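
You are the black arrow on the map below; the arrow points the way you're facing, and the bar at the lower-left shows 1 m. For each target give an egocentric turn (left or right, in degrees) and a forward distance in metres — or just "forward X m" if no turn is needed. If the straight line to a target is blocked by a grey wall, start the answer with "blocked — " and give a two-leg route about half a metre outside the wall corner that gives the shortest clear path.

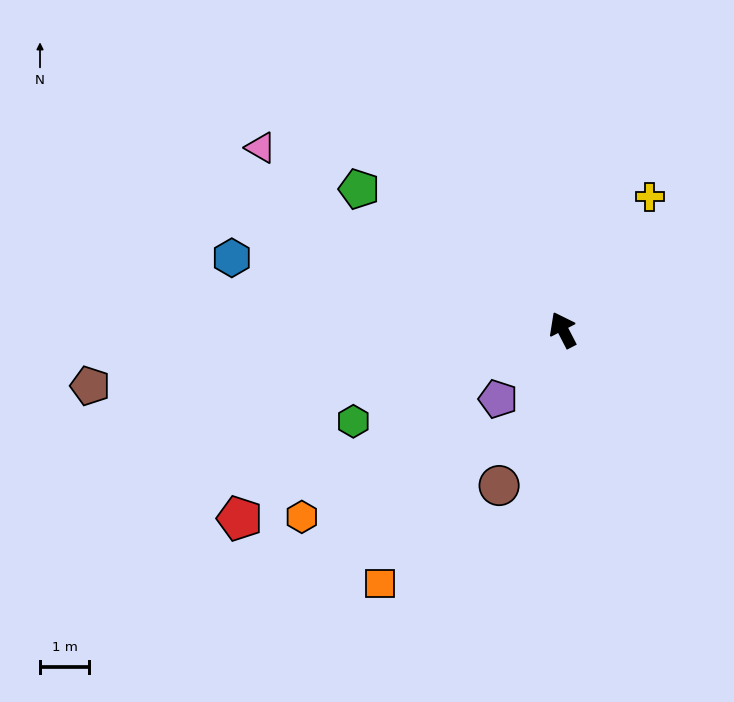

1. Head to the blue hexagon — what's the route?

turn left 50°, forward 6.9 m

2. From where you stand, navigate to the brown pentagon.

turn left 69°, forward 9.7 m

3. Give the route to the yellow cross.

turn right 60°, forward 3.3 m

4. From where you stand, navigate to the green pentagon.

turn left 28°, forward 5.1 m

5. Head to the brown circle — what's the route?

turn left 130°, forward 3.4 m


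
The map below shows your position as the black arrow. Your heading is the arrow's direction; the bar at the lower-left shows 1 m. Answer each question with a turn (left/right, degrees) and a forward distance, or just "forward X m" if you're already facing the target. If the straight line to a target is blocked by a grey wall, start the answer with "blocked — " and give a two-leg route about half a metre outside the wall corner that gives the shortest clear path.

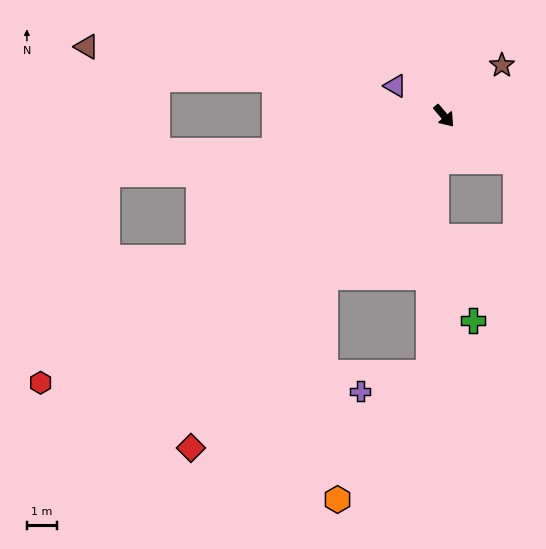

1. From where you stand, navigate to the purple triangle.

turn right 162°, forward 1.9 m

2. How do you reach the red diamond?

turn right 78°, forward 13.9 m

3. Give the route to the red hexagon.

turn right 97°, forward 16.1 m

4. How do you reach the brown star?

turn left 91°, forward 2.6 m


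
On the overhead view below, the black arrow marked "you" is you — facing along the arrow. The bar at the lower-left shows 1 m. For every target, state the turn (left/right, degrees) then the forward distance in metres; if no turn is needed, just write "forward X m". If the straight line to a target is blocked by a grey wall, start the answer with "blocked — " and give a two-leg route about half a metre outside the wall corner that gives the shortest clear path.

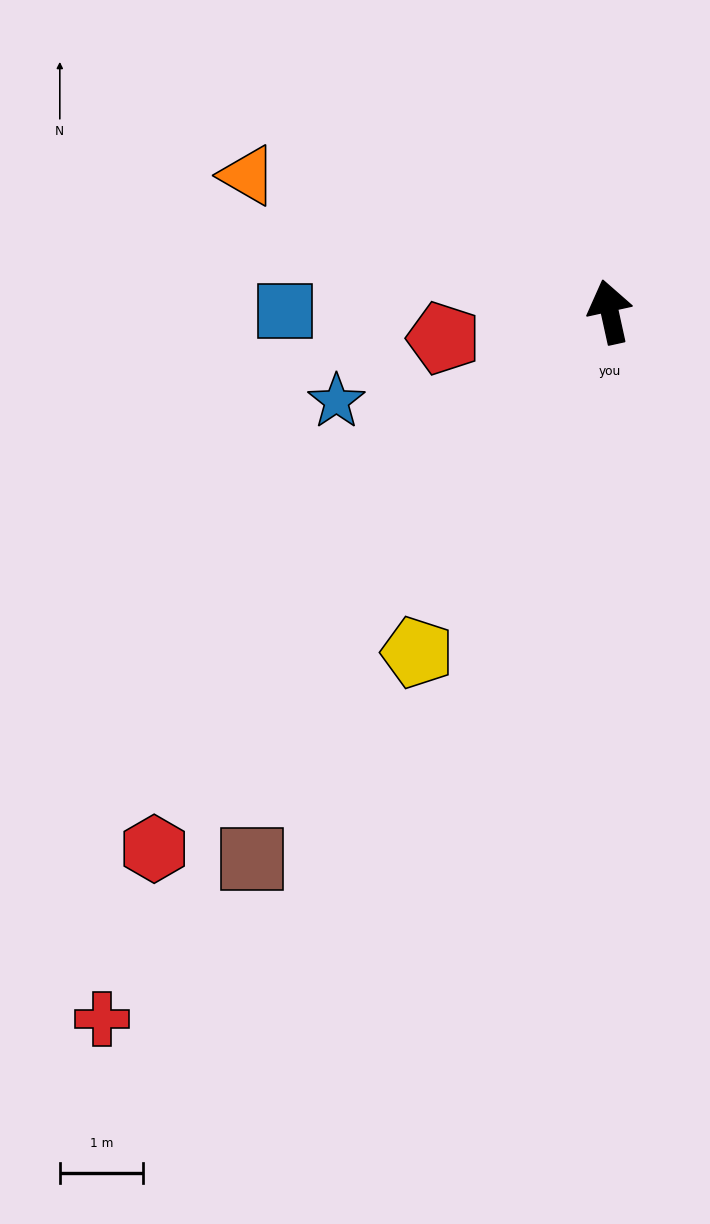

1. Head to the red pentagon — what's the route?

turn left 87°, forward 2.0 m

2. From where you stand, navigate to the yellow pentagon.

turn left 138°, forward 4.7 m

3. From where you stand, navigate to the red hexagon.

turn left 127°, forward 8.4 m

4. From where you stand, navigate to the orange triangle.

turn left 57°, forward 4.6 m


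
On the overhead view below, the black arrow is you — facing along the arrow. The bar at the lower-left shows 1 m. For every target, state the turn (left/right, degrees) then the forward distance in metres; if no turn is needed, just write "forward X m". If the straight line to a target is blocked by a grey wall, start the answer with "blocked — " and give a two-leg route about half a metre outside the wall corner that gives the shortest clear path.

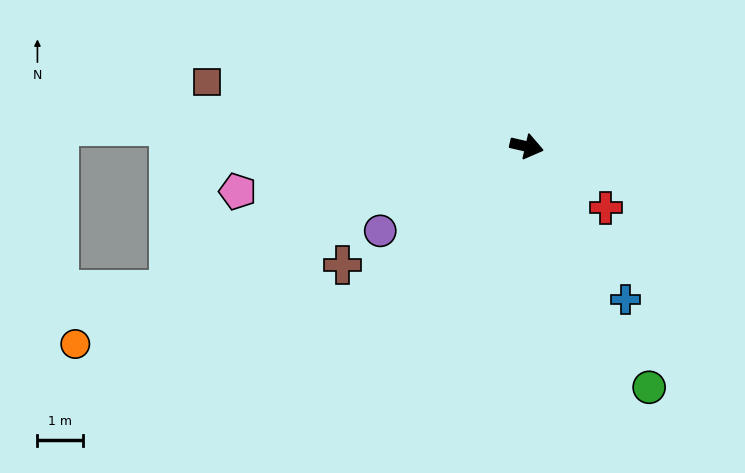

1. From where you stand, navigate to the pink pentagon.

turn right 158°, forward 6.4 m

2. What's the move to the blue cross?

turn right 44°, forward 4.0 m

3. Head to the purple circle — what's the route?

turn right 137°, forward 3.7 m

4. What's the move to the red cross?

turn right 25°, forward 2.2 m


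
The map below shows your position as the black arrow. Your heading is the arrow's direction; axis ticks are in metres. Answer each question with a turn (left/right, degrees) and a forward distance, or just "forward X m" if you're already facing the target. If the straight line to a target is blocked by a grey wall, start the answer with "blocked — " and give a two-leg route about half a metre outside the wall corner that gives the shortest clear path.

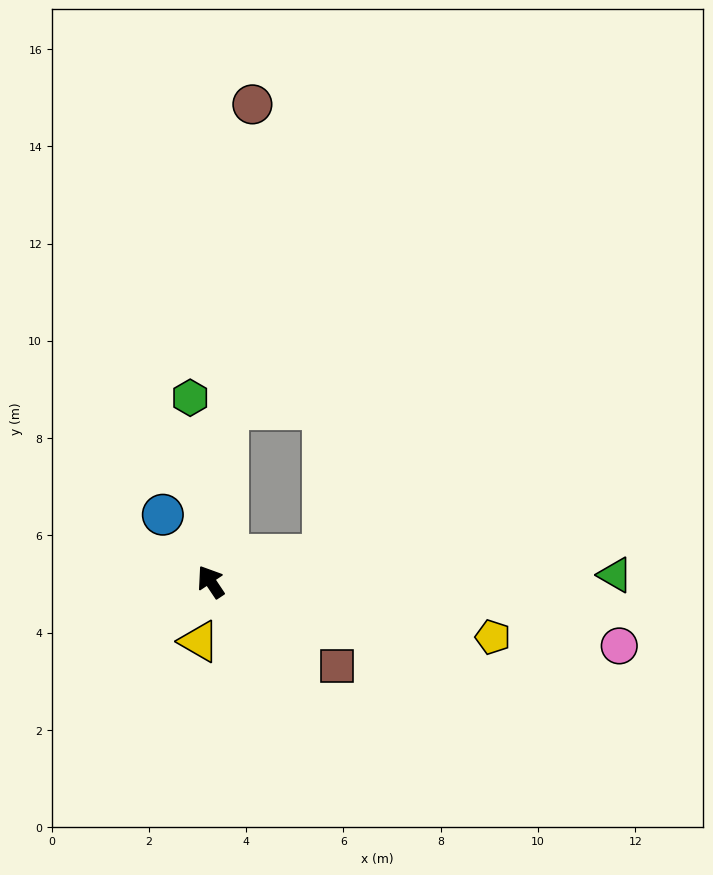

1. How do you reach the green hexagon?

turn right 27°, forward 3.8 m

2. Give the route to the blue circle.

forward 1.7 m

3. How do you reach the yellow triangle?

turn left 135°, forward 1.3 m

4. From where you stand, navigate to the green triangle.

turn right 123°, forward 8.3 m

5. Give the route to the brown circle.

turn right 39°, forward 9.9 m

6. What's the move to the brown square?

turn right 157°, forward 3.1 m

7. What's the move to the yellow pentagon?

turn right 135°, forward 5.9 m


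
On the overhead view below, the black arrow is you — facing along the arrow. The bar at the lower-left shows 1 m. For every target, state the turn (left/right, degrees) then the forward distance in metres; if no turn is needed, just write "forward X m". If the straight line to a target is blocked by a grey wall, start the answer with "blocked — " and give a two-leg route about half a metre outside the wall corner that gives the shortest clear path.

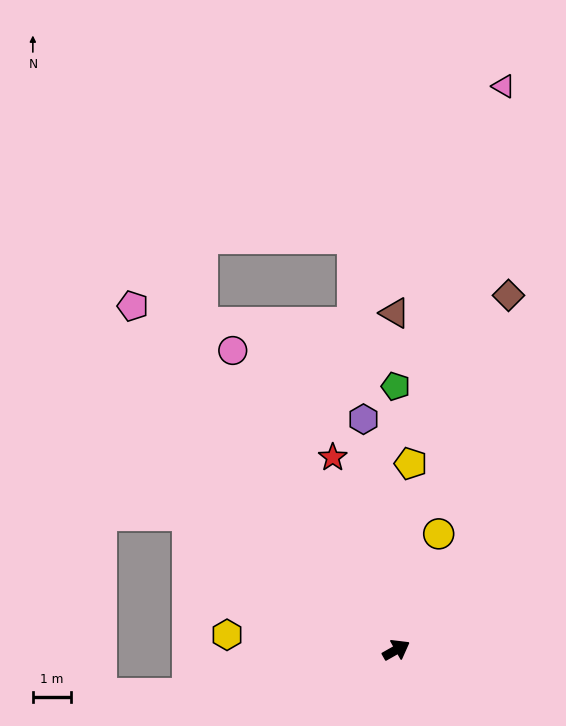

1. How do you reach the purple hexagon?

turn left 69°, forward 6.0 m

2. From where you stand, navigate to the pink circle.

turn left 89°, forward 8.8 m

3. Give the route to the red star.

turn left 79°, forward 5.3 m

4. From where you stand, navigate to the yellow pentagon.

turn left 56°, forward 4.8 m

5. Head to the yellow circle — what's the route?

turn left 40°, forward 3.2 m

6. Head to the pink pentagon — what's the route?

turn left 98°, forward 11.2 m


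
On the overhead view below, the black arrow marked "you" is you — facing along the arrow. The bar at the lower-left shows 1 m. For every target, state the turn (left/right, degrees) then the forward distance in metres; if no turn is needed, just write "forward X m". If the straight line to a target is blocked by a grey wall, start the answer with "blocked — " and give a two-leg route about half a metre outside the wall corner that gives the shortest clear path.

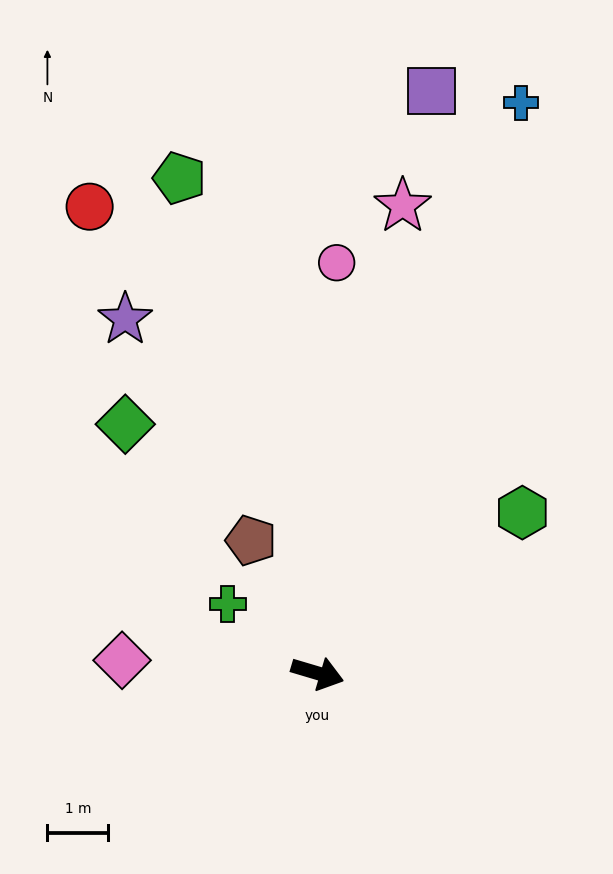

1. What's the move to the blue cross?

turn left 87°, forward 9.9 m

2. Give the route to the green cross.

turn left 159°, forward 1.9 m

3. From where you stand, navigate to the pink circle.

turn left 104°, forward 6.7 m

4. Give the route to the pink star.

turn left 96°, forward 7.8 m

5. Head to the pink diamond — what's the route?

turn right 167°, forward 3.2 m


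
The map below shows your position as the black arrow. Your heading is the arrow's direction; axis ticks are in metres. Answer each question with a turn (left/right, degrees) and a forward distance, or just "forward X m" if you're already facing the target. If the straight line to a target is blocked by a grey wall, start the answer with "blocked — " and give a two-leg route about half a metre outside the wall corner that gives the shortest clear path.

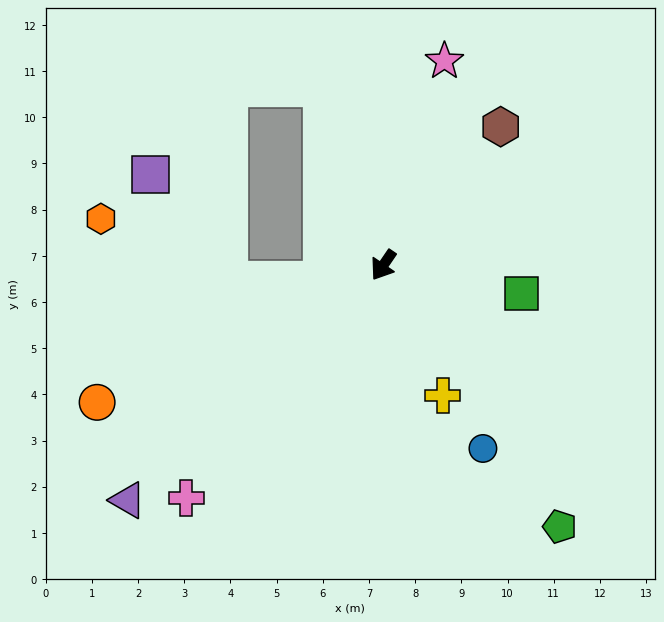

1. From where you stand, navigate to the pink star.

turn right 162°, forward 4.6 m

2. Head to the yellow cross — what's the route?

turn left 59°, forward 3.1 m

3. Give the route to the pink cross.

turn right 6°, forward 6.6 m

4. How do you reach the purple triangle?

turn right 13°, forward 7.5 m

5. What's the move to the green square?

turn left 113°, forward 3.1 m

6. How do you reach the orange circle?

turn right 30°, forward 6.9 m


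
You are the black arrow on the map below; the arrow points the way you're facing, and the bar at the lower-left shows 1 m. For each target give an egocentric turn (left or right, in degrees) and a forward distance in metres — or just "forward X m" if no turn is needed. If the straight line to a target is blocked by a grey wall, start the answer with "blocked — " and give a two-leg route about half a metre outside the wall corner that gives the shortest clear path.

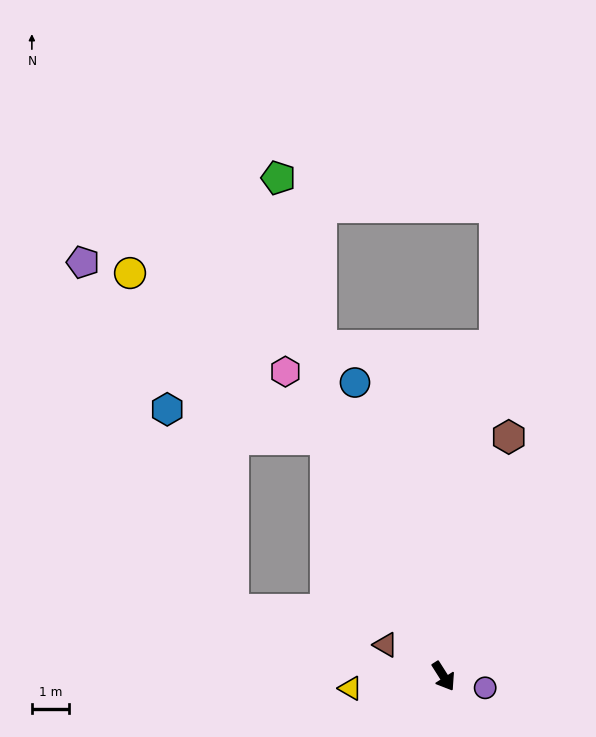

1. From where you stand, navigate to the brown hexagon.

turn left 132°, forward 6.7 m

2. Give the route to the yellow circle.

blocked — turn left 174°, forward 7.2 m, then turn left 23°, forward 6.9 m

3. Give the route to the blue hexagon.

blocked — turn left 174°, forward 7.2 m, then turn left 53°, forward 4.3 m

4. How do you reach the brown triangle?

turn right 151°, forward 1.8 m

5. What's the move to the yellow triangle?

turn right 115°, forward 2.5 m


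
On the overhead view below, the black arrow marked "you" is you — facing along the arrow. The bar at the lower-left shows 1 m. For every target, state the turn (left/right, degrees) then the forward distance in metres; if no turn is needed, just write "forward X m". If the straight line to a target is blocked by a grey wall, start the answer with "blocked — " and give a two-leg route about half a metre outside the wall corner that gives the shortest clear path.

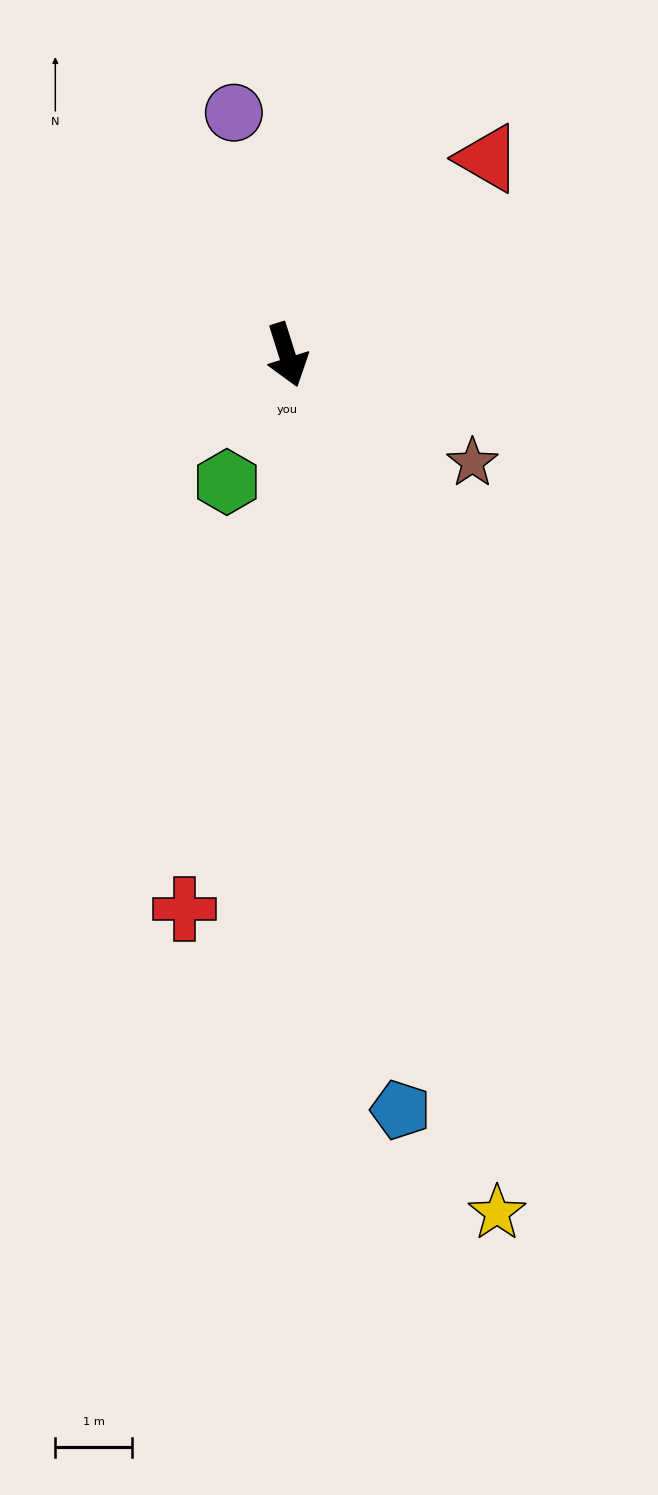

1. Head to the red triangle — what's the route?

turn left 117°, forward 3.6 m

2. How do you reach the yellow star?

turn right 4°, forward 11.5 m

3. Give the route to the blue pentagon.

turn right 9°, forward 9.9 m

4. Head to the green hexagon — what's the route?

turn right 43°, forward 1.8 m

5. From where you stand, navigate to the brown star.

turn left 42°, forward 2.8 m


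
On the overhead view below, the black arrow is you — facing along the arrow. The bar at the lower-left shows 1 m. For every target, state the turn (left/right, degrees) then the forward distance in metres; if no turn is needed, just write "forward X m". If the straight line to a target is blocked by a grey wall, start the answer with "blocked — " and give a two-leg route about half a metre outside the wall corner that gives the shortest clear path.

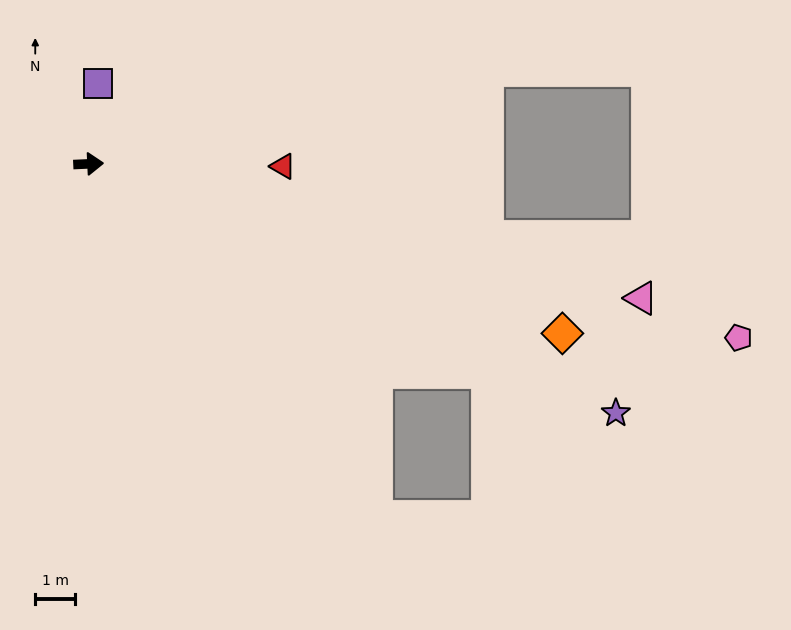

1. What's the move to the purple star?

turn right 28°, forward 14.5 m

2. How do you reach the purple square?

turn left 81°, forward 2.0 m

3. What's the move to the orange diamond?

turn right 22°, forward 12.5 m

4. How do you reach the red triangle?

turn right 3°, forward 4.8 m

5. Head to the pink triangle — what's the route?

turn right 16°, forward 14.2 m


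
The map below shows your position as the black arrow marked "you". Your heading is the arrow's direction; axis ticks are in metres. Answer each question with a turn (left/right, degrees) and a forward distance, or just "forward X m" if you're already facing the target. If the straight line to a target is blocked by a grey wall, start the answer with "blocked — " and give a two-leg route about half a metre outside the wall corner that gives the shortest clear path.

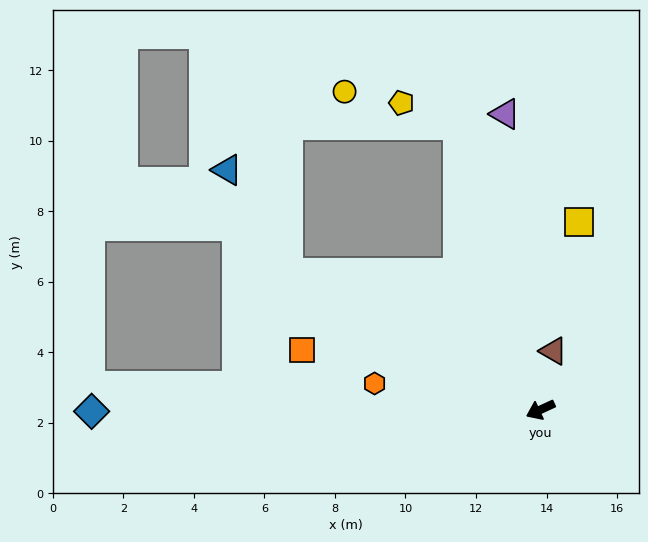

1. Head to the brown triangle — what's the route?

turn right 127°, forward 1.7 m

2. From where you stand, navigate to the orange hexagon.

turn right 34°, forward 4.8 m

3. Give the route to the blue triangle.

blocked — turn right 53°, forward 8.1 m, then turn right 31°, forward 3.4 m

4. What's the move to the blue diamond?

turn right 25°, forward 12.7 m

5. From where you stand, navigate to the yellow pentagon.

blocked — turn right 98°, forward 8.4 m, then turn left 52°, forward 1.7 m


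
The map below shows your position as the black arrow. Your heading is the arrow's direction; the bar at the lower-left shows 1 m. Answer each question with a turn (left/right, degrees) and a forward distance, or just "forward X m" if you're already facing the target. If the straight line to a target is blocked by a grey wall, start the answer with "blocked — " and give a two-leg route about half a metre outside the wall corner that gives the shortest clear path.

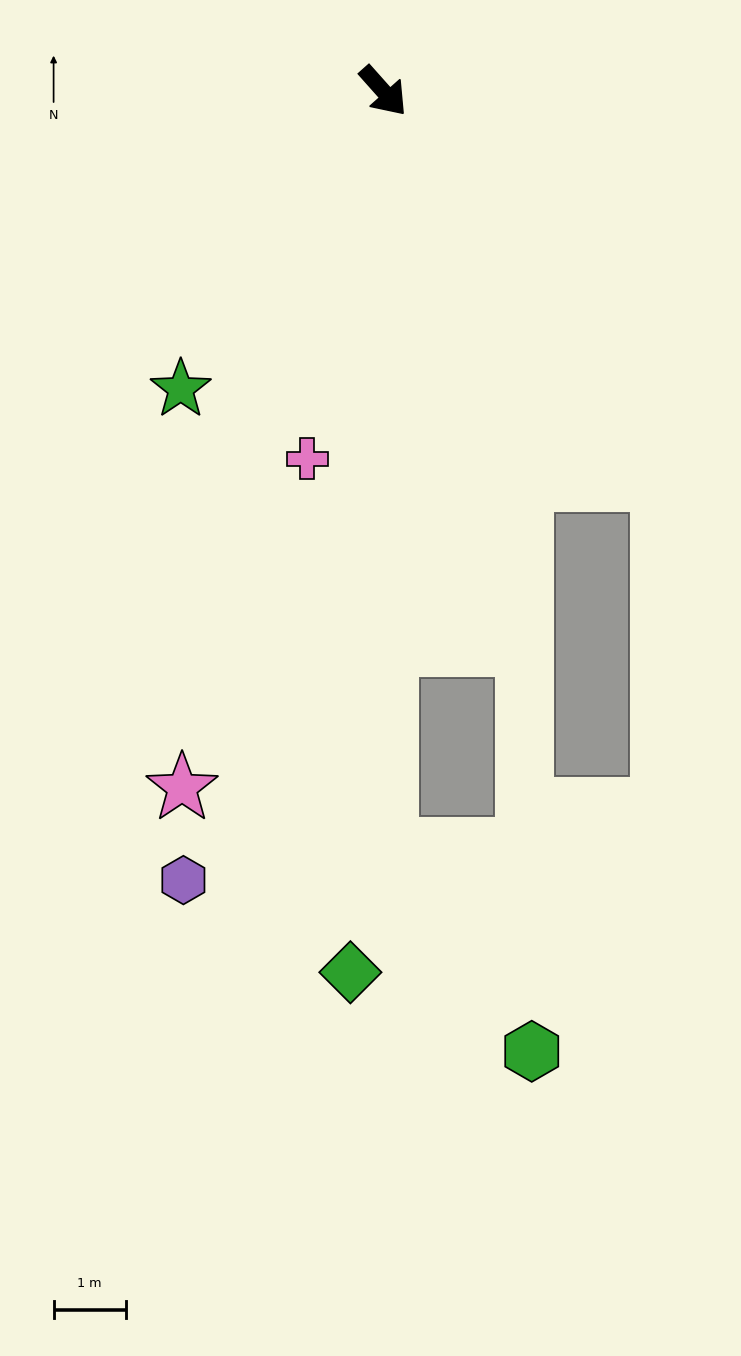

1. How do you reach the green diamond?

turn right 44°, forward 12.2 m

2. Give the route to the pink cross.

turn right 53°, forward 5.2 m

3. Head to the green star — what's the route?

turn right 76°, forward 5.0 m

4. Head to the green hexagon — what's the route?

blocked — turn right 41°, forward 10.5 m, then turn left 35°, forward 3.4 m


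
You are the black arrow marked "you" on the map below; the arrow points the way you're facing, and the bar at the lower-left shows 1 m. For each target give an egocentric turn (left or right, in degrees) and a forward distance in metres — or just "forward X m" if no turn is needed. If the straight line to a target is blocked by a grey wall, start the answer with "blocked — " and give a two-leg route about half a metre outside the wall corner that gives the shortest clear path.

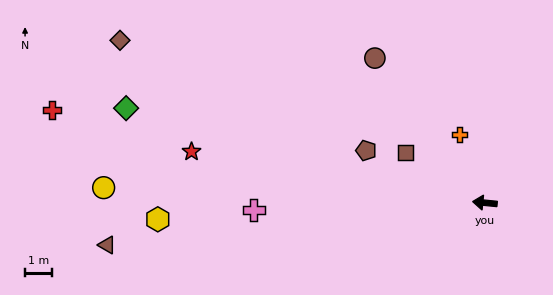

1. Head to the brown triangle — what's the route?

turn left 12°, forward 14.1 m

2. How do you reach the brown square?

turn right 27°, forward 3.5 m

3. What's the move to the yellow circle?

turn left 3°, forward 14.1 m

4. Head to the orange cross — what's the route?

turn right 64°, forward 2.7 m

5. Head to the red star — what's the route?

turn right 4°, forward 11.0 m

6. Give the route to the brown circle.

turn right 47°, forward 6.7 m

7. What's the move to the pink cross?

turn left 7°, forward 8.6 m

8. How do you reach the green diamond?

turn right 9°, forward 13.7 m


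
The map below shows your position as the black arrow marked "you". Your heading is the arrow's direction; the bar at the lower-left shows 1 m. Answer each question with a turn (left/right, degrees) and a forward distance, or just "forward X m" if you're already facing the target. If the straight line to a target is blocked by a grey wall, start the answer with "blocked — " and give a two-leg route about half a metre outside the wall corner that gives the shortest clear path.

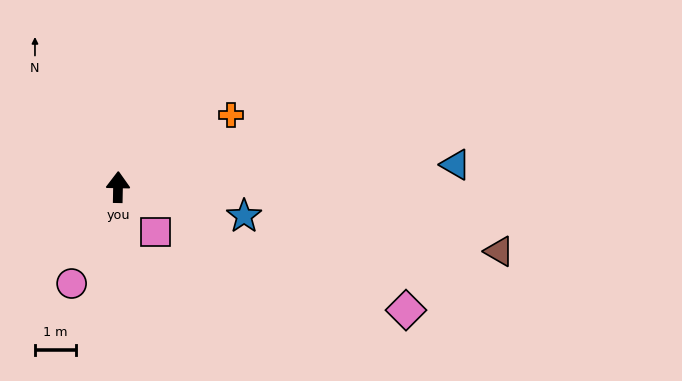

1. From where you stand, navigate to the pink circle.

turn left 155°, forward 2.6 m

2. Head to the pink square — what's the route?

turn right 139°, forward 1.4 m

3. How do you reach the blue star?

turn right 102°, forward 3.1 m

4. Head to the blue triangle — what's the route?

turn right 85°, forward 8.2 m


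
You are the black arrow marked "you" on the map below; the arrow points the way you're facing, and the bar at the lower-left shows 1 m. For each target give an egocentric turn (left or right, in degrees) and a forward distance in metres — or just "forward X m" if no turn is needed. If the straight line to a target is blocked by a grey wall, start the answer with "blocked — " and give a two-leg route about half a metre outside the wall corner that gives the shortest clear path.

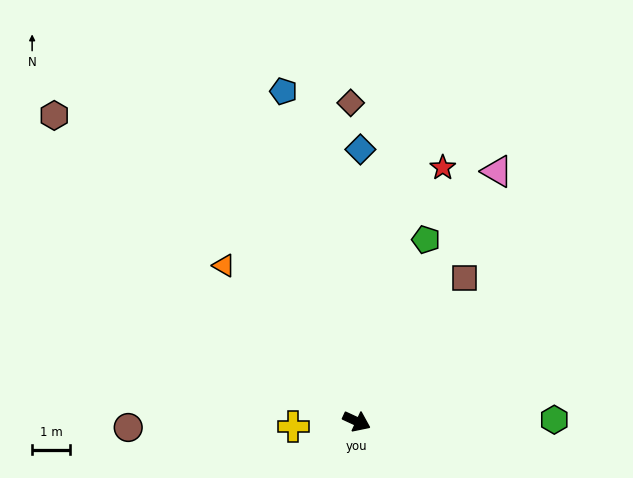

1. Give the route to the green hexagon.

turn left 25°, forward 5.2 m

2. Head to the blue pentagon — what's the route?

turn left 127°, forward 8.9 m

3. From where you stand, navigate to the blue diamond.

turn left 114°, forward 7.2 m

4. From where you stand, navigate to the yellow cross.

turn right 151°, forward 1.7 m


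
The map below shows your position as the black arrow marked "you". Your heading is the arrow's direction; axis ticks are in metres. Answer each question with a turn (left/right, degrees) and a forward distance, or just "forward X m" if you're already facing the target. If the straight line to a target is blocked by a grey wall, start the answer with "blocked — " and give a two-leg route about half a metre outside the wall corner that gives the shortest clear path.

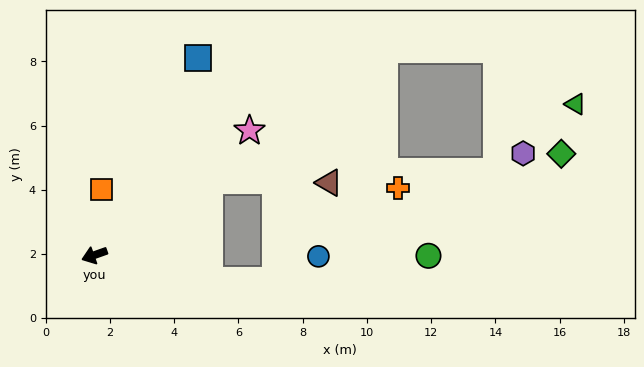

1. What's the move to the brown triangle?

blocked — turn right 167°, forward 4.3 m, then turn right 34°, forward 3.7 m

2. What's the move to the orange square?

turn right 115°, forward 2.1 m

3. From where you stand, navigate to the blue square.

turn right 137°, forward 6.9 m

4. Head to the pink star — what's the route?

turn right 161°, forward 6.2 m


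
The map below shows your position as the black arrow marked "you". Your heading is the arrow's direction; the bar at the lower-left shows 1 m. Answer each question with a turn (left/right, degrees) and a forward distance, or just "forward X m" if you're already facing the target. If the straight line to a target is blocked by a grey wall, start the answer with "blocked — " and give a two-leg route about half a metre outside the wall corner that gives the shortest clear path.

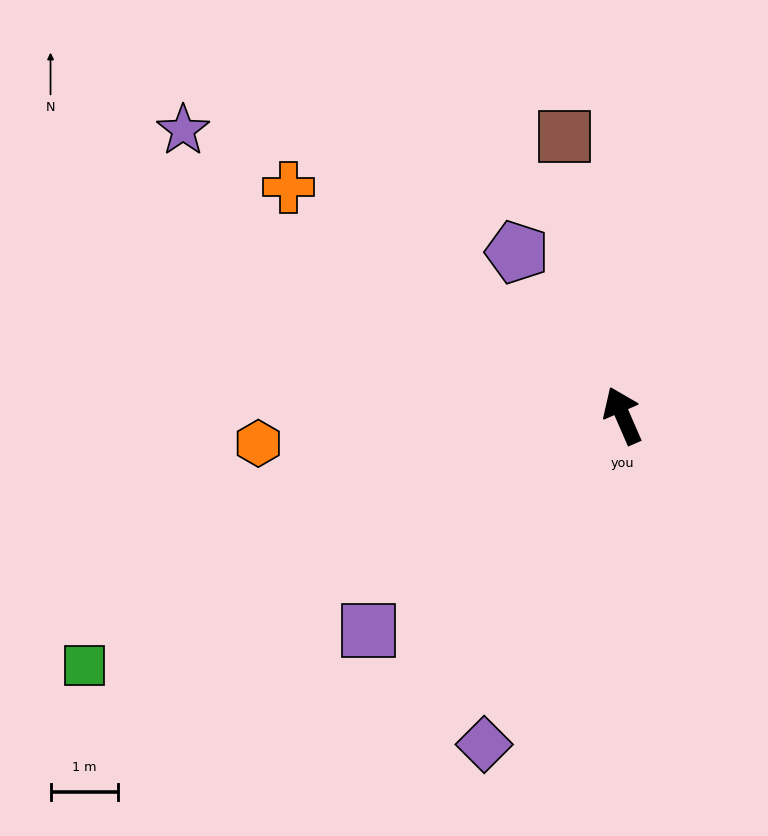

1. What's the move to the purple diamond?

turn left 134°, forward 5.3 m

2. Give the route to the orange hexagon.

turn left 71°, forward 5.4 m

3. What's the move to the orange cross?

turn left 32°, forward 6.0 m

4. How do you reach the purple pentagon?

turn left 9°, forward 2.9 m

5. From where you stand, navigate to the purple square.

turn left 107°, forward 5.0 m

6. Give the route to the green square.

turn left 91°, forward 8.8 m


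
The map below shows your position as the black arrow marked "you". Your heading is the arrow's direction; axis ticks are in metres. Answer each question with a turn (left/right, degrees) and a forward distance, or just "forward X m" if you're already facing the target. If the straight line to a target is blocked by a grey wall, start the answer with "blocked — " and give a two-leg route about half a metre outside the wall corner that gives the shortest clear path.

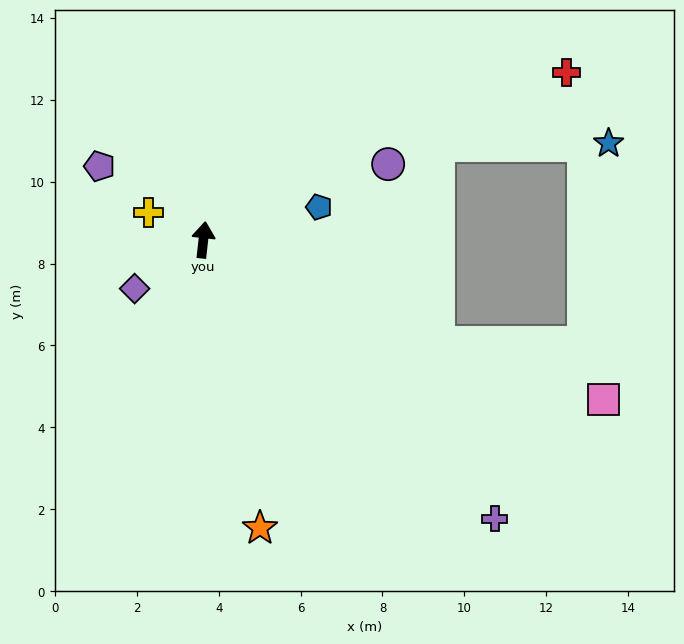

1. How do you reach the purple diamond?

turn left 132°, forward 2.1 m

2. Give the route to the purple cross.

turn right 128°, forward 9.9 m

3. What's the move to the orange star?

turn right 163°, forward 7.2 m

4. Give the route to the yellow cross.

turn left 70°, forward 1.5 m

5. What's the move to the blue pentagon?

turn right 68°, forward 2.9 m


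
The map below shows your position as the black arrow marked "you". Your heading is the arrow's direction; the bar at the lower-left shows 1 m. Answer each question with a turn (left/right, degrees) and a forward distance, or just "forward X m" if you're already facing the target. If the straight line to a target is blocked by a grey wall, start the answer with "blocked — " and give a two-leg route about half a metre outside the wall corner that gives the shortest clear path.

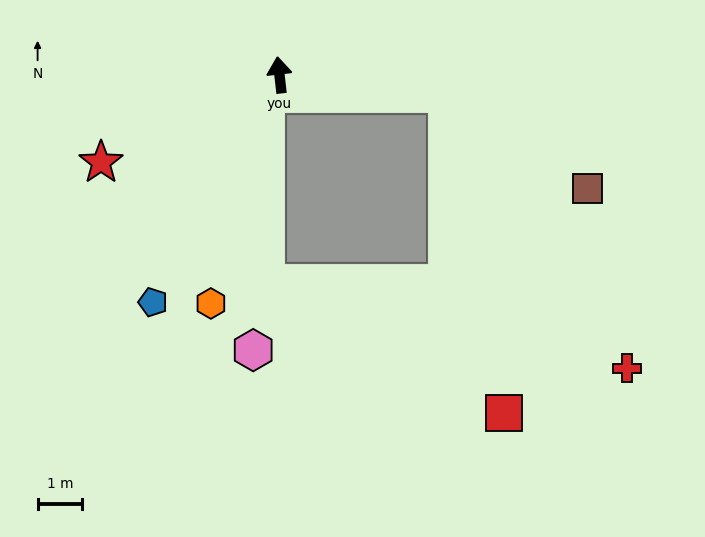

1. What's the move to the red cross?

blocked — turn right 103°, forward 3.8 m, then turn right 50°, forward 7.4 m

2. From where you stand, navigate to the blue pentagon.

turn left 144°, forward 5.9 m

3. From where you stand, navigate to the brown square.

blocked — turn right 103°, forward 3.8 m, then turn right 28°, forward 3.8 m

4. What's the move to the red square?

blocked — turn right 103°, forward 3.8 m, then turn right 73°, forward 7.3 m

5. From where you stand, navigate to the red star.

turn left 110°, forward 4.5 m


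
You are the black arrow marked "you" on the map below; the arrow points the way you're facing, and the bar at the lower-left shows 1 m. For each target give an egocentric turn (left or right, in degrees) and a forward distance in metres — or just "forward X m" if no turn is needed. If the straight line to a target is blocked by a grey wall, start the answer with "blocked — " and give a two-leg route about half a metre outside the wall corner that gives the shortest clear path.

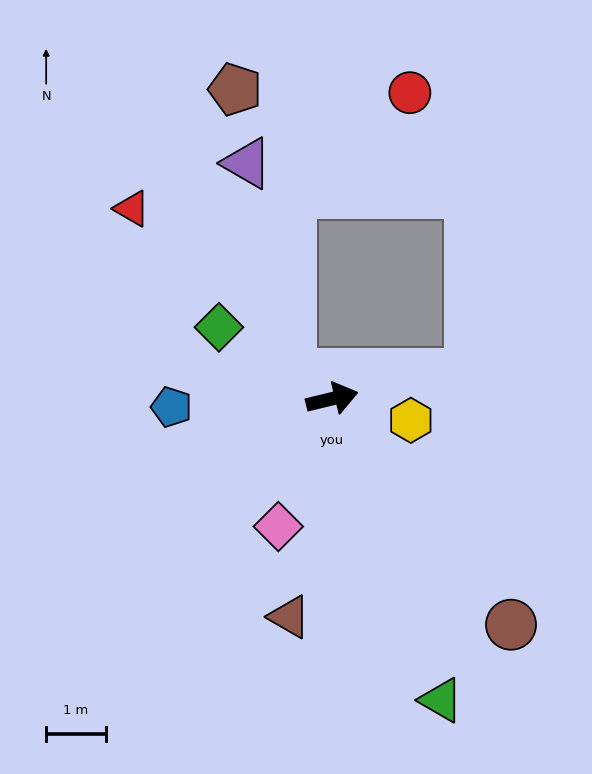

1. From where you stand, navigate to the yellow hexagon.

turn right 29°, forward 1.4 m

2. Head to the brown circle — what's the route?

turn right 65°, forward 4.8 m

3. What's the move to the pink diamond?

turn right 126°, forward 2.3 m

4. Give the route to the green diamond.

turn left 134°, forward 2.2 m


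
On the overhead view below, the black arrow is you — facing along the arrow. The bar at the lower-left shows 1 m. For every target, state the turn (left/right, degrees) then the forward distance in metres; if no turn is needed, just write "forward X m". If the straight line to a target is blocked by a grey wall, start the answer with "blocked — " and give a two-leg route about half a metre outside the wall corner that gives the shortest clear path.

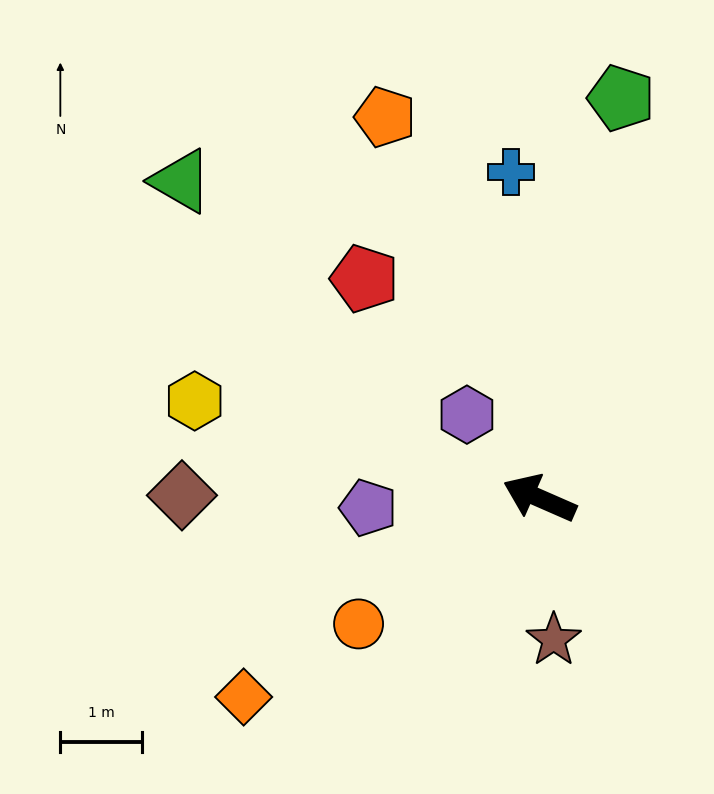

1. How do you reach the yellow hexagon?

turn left 8°, forward 4.4 m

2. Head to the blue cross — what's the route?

turn right 61°, forward 4.0 m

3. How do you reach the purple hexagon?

turn right 25°, forward 1.3 m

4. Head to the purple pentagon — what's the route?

turn left 27°, forward 2.1 m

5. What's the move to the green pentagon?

turn right 78°, forward 5.0 m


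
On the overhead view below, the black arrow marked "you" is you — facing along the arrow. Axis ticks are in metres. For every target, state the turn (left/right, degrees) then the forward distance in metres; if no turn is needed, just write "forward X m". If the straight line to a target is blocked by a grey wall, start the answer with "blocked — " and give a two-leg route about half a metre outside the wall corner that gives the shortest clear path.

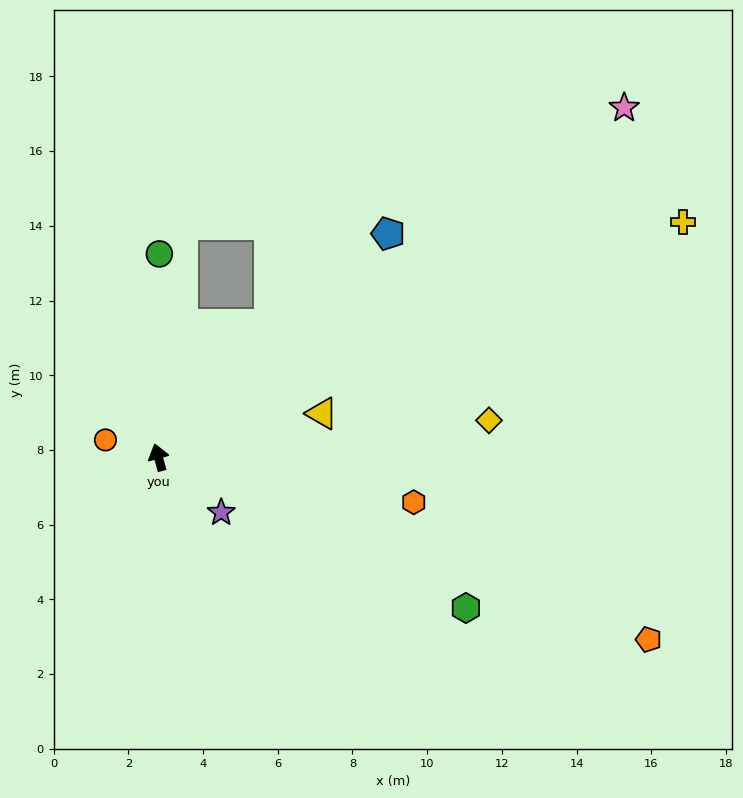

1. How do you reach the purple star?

turn right 147°, forward 2.2 m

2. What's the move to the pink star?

turn right 69°, forward 15.6 m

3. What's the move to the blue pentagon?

turn right 61°, forward 8.6 m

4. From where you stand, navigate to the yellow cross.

turn right 81°, forward 15.4 m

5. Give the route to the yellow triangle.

turn right 90°, forward 4.5 m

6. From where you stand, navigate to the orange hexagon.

turn right 115°, forward 6.9 m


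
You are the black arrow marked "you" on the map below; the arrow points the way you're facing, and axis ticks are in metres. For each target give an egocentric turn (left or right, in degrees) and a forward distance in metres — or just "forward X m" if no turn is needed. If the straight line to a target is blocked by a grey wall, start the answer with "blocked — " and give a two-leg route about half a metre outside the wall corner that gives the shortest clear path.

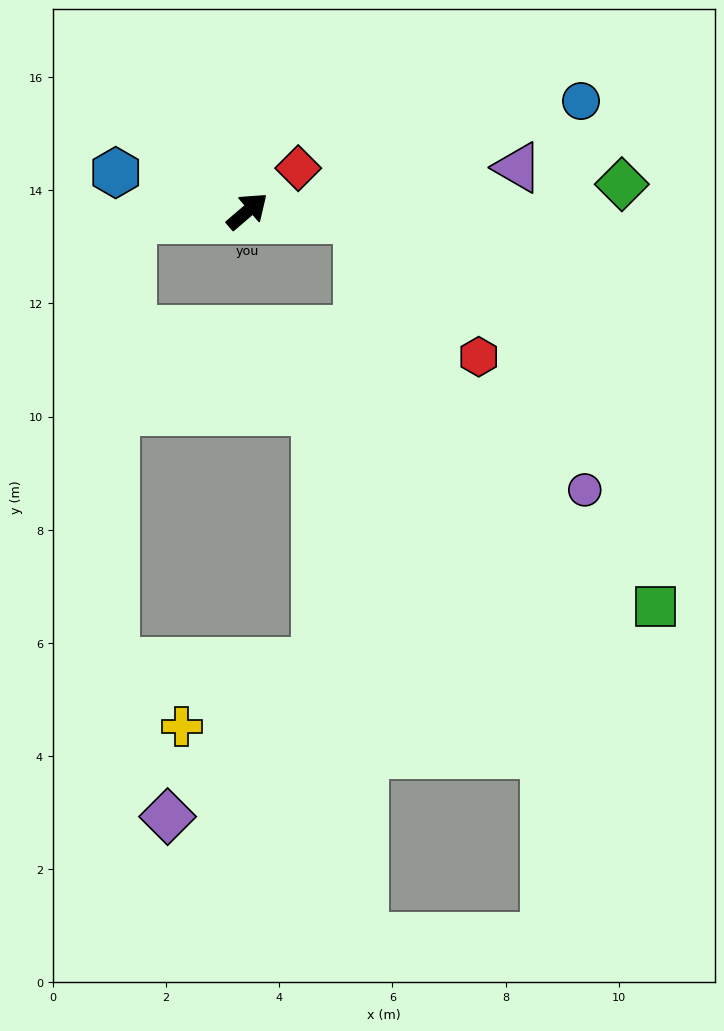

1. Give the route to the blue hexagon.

turn left 123°, forward 2.4 m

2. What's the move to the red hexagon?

blocked — turn right 45°, forward 2.0 m, then turn right 44°, forward 3.2 m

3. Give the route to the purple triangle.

turn right 31°, forward 4.8 m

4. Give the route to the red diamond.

forward 1.2 m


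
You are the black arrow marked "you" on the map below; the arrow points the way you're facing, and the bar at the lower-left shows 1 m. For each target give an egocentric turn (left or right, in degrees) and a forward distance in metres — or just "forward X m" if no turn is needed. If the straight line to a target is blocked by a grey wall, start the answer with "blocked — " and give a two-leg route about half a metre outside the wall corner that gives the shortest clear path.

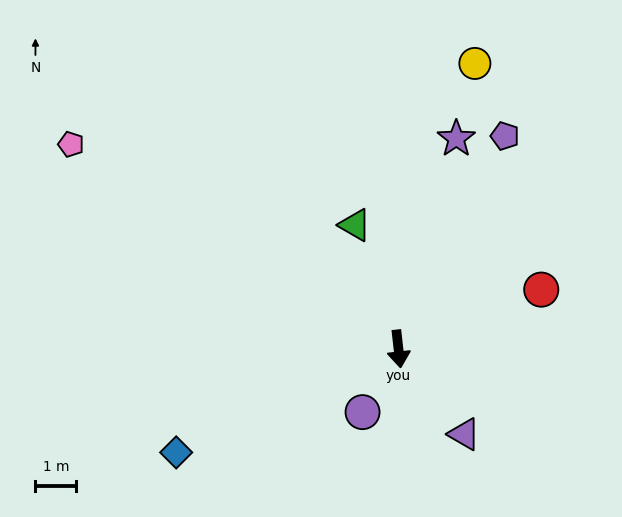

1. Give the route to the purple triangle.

turn left 31°, forward 2.6 m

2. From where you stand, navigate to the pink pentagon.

turn right 128°, forward 9.5 m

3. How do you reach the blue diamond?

turn right 71°, forward 6.0 m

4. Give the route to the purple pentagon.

turn left 147°, forward 5.8 m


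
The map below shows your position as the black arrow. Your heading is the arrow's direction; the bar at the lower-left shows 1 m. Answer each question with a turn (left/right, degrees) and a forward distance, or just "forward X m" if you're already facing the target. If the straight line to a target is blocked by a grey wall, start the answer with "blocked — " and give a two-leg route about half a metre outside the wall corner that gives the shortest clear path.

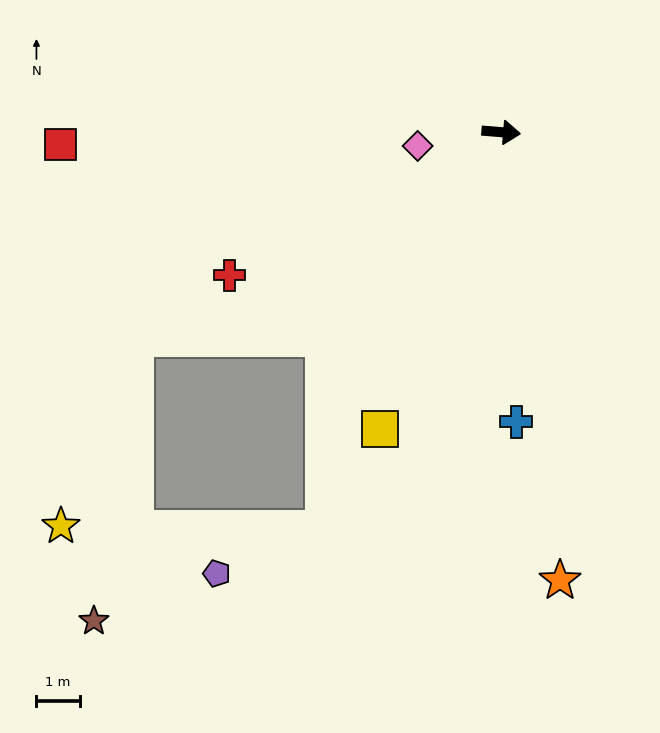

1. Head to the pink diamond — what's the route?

turn right 166°, forward 2.0 m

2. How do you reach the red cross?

turn right 148°, forward 7.1 m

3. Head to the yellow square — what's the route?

turn right 108°, forward 7.4 m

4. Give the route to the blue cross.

turn right 82°, forward 6.7 m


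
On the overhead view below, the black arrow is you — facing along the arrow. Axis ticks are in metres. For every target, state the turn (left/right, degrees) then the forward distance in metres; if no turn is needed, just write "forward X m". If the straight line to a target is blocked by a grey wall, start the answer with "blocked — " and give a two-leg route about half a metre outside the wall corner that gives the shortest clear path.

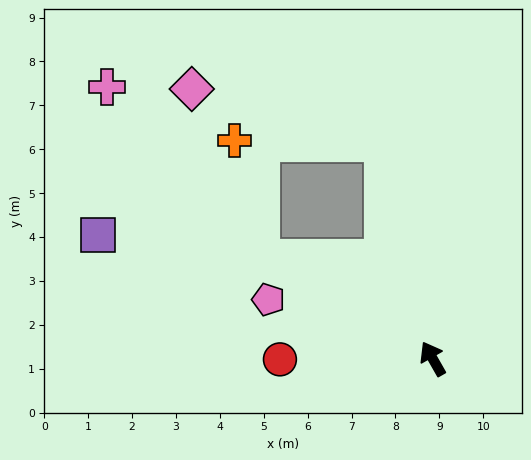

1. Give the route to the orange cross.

blocked — turn left 30°, forward 4.5 m, then turn right 47°, forward 2.7 m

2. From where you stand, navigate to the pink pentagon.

turn left 41°, forward 4.0 m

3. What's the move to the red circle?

turn left 61°, forward 3.5 m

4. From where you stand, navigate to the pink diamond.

blocked — turn right 17°, forward 5.0 m, then turn left 61°, forward 4.5 m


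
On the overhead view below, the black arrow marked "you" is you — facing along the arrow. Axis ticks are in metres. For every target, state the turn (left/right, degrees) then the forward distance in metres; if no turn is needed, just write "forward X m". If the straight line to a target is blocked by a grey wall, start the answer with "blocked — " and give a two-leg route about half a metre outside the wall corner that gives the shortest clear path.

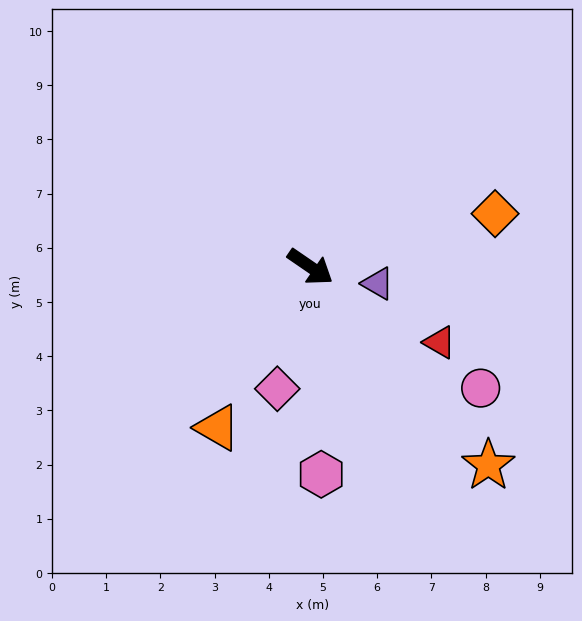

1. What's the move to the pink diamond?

turn right 71°, forward 2.3 m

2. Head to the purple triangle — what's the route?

turn left 21°, forward 1.3 m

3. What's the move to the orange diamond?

turn left 51°, forward 3.5 m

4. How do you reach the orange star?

turn right 14°, forward 4.9 m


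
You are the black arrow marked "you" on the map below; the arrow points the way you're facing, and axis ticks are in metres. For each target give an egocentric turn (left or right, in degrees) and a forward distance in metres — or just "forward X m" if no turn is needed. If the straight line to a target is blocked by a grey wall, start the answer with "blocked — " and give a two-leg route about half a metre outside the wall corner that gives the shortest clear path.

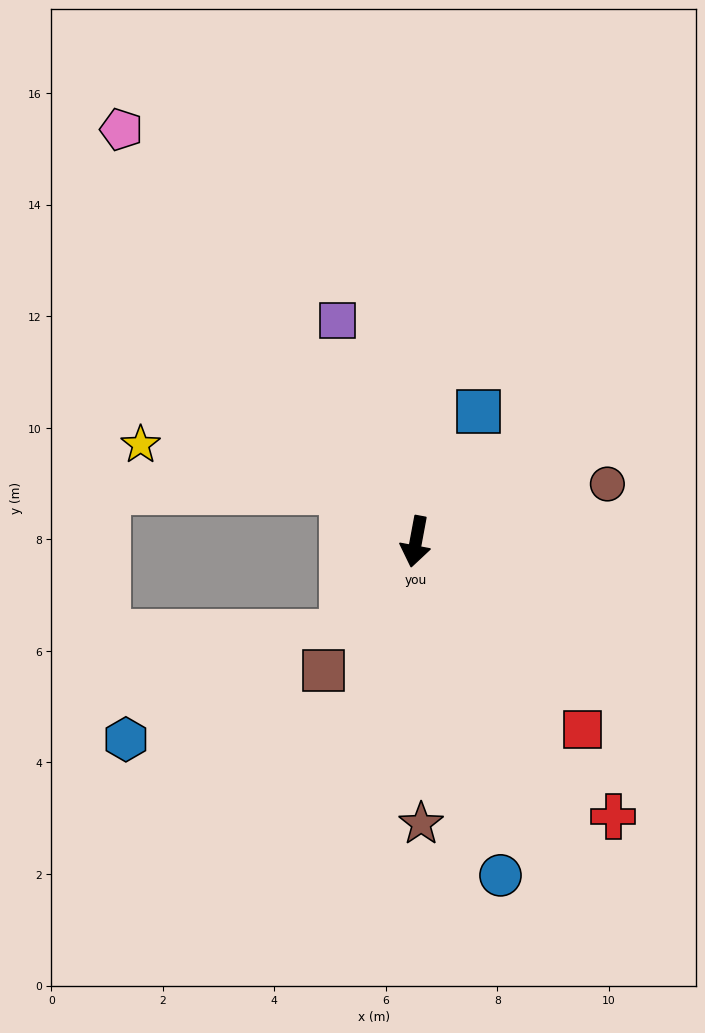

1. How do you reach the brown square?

turn right 25°, forward 2.8 m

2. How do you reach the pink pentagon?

turn right 134°, forward 9.1 m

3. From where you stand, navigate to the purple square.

turn right 150°, forward 4.2 m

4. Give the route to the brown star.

turn left 12°, forward 5.1 m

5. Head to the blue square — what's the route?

turn left 165°, forward 2.6 m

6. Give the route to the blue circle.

turn left 25°, forward 6.2 m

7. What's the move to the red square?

turn left 52°, forward 4.5 m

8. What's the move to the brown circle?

turn left 117°, forward 3.6 m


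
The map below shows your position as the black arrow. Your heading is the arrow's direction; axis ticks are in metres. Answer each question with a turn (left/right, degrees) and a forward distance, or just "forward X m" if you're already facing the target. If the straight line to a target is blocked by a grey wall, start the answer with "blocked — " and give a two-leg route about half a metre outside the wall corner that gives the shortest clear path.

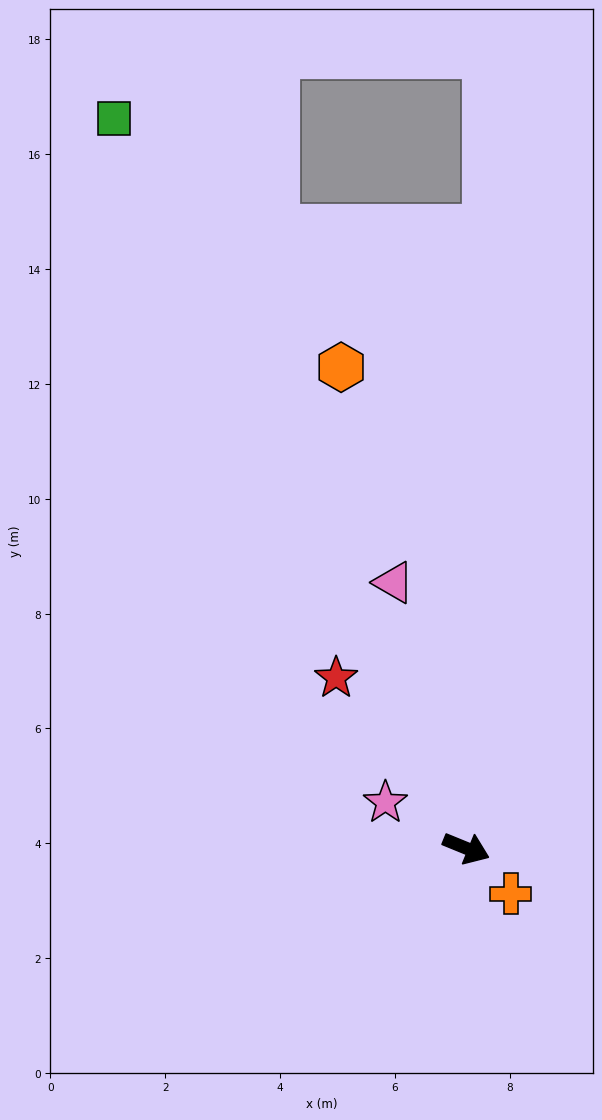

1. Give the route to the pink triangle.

turn left 128°, forward 4.8 m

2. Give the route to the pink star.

turn left 173°, forward 1.6 m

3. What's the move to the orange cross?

turn right 23°, forward 1.1 m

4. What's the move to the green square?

turn left 138°, forward 14.1 m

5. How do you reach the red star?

turn left 150°, forward 3.7 m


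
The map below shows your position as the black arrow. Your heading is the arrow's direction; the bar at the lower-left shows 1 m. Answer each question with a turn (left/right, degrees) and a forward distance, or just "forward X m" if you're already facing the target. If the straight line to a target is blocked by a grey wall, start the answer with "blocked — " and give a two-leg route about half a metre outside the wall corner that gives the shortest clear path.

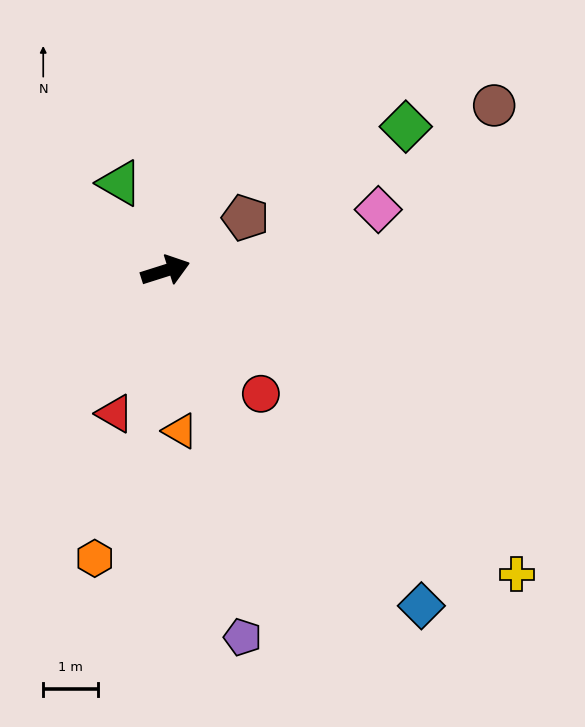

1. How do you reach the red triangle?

turn right 127°, forward 2.8 m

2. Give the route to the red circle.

turn right 70°, forward 2.8 m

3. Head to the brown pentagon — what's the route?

turn left 16°, forward 1.7 m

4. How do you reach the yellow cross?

turn right 58°, forward 8.5 m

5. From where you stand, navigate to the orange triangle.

turn right 102°, forward 2.9 m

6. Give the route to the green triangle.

turn left 100°, forward 1.8 m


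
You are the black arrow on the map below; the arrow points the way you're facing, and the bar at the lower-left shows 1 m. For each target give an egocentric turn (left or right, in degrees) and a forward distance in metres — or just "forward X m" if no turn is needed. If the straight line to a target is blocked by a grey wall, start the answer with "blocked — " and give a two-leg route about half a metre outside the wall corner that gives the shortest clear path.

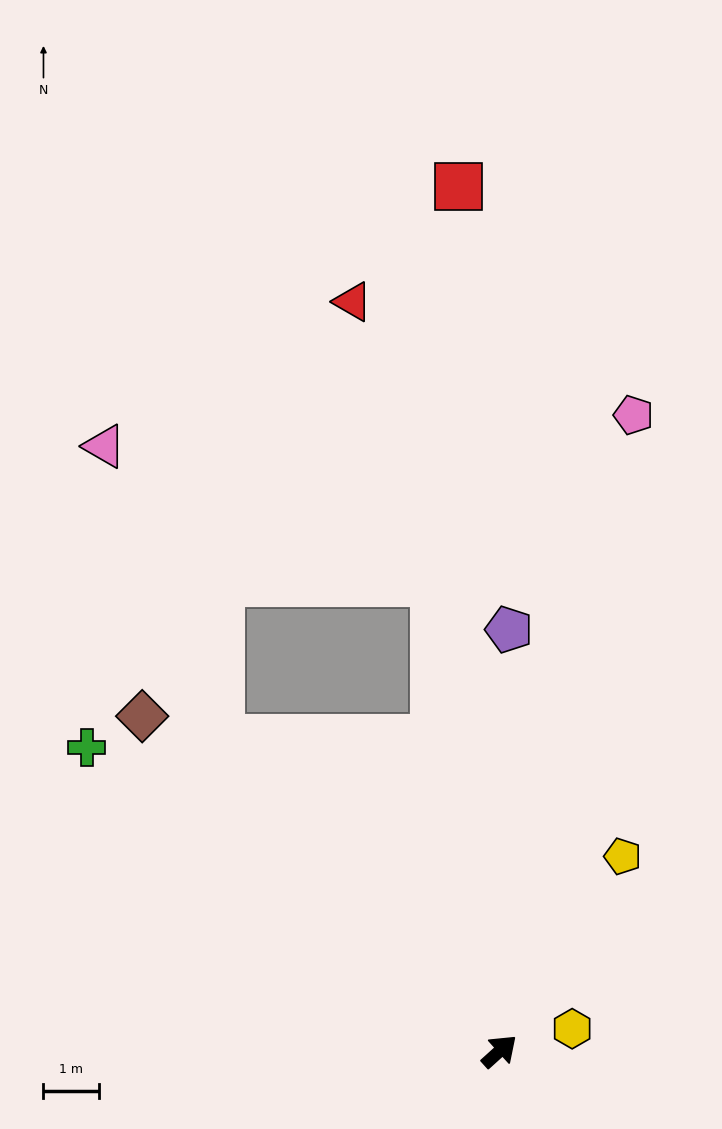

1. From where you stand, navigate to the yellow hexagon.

turn right 25°, forward 1.4 m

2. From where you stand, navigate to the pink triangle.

blocked — turn left 90°, forward 7.5 m, then turn right 20°, forward 5.6 m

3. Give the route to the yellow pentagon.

turn left 16°, forward 4.1 m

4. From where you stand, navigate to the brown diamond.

turn left 95°, forward 8.8 m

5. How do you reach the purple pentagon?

turn left 47°, forward 7.6 m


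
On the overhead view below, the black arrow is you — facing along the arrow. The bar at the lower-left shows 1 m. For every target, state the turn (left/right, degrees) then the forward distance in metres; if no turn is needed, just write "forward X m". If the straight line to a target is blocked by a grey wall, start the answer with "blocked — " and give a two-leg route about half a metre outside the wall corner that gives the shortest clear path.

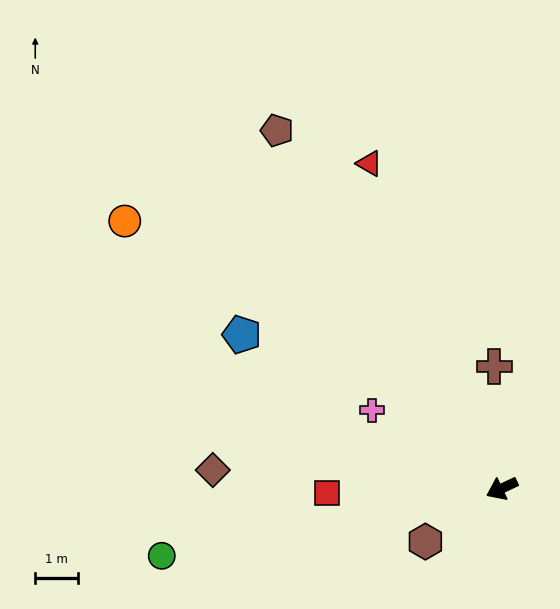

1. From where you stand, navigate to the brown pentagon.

turn right 83°, forward 9.8 m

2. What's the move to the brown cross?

turn right 112°, forward 2.8 m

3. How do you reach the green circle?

turn right 14°, forward 8.1 m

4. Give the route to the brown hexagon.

turn left 10°, forward 2.2 m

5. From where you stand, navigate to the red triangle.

turn right 93°, forward 8.2 m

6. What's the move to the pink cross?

turn right 56°, forward 3.5 m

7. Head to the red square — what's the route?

turn right 24°, forward 4.1 m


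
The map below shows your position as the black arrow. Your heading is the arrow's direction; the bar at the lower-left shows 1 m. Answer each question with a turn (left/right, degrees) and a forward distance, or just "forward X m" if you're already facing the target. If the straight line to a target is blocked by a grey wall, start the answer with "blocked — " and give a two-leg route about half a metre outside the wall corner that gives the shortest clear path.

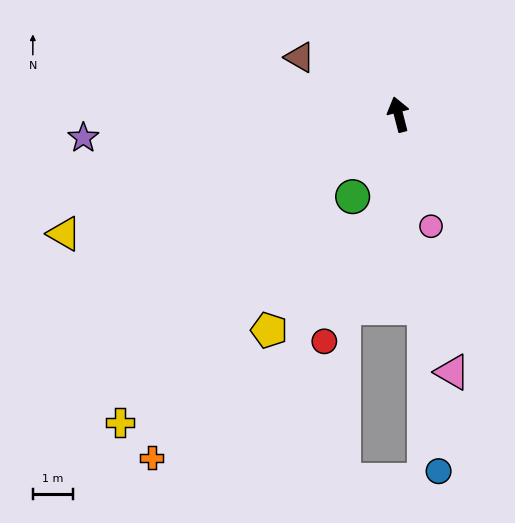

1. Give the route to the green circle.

turn left 136°, forward 2.4 m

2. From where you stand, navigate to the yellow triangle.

turn left 95°, forward 8.9 m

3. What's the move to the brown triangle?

turn left 46°, forward 2.9 m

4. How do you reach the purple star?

turn left 80°, forward 7.9 m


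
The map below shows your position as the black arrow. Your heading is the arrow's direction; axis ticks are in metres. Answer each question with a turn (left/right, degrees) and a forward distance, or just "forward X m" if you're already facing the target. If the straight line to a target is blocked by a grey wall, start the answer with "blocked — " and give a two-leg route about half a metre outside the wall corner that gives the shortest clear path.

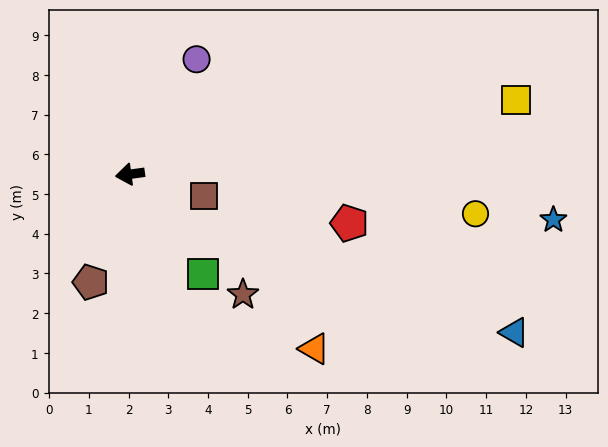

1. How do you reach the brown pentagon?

turn left 62°, forward 2.9 m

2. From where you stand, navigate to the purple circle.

turn right 128°, forward 3.3 m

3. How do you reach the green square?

turn left 118°, forward 3.1 m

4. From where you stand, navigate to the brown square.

turn left 156°, forward 1.9 m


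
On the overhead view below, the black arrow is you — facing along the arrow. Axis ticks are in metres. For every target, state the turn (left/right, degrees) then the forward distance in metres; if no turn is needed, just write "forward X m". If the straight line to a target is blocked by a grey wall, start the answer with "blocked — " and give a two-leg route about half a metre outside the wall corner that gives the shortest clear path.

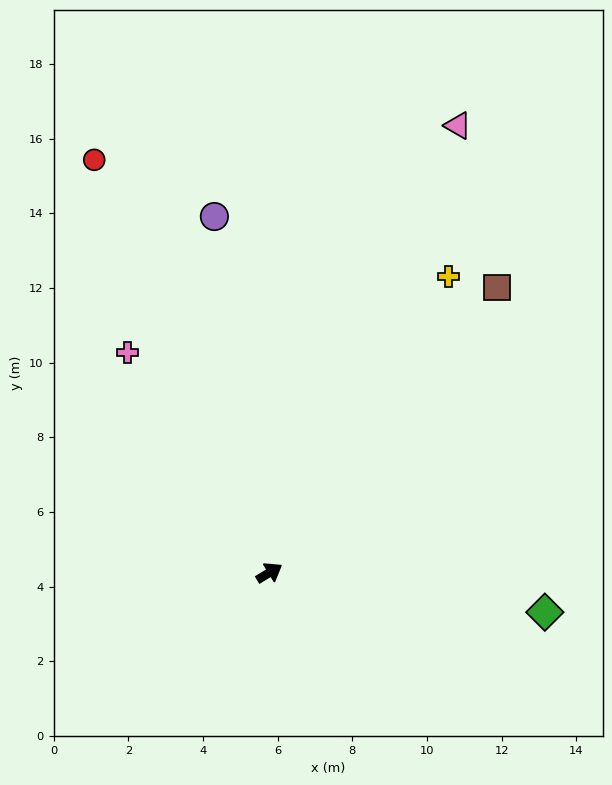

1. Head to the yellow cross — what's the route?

turn left 27°, forward 9.3 m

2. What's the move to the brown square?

turn left 20°, forward 9.8 m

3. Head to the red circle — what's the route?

turn left 82°, forward 12.0 m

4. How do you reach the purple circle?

turn left 67°, forward 9.7 m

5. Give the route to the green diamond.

turn right 40°, forward 7.5 m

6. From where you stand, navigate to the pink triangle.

turn left 36°, forward 13.0 m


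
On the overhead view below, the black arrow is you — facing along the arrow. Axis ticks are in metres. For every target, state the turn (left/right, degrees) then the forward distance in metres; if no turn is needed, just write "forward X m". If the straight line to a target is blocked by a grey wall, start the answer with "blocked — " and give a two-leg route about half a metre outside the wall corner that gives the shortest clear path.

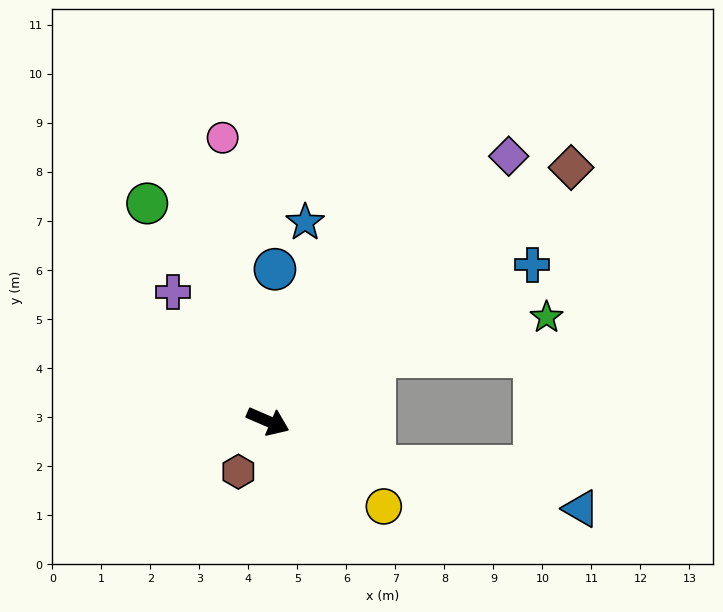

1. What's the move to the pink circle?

turn left 122°, forward 5.9 m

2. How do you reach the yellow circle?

turn right 13°, forward 2.9 m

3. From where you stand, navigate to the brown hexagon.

turn right 97°, forward 1.2 m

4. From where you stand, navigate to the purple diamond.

turn left 71°, forward 7.3 m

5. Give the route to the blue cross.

turn left 54°, forward 6.3 m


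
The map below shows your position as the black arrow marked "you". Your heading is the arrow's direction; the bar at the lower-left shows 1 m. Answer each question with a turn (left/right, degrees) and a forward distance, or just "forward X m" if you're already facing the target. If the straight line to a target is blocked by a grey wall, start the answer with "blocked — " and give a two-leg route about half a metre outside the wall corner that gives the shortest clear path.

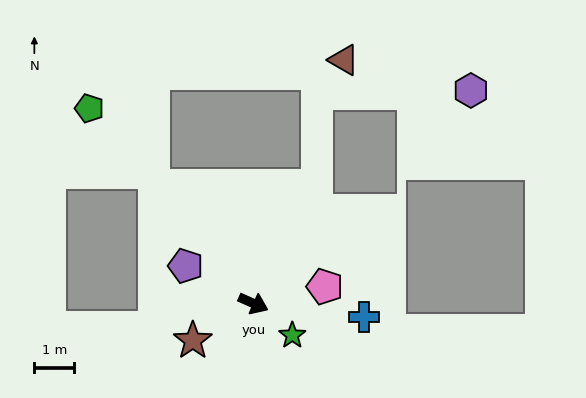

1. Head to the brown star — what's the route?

turn right 125°, forward 1.8 m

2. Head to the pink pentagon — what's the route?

turn left 37°, forward 1.8 m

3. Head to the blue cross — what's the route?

turn left 17°, forward 2.8 m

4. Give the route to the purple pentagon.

turn left 175°, forward 2.0 m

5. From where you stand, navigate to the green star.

turn right 15°, forward 1.3 m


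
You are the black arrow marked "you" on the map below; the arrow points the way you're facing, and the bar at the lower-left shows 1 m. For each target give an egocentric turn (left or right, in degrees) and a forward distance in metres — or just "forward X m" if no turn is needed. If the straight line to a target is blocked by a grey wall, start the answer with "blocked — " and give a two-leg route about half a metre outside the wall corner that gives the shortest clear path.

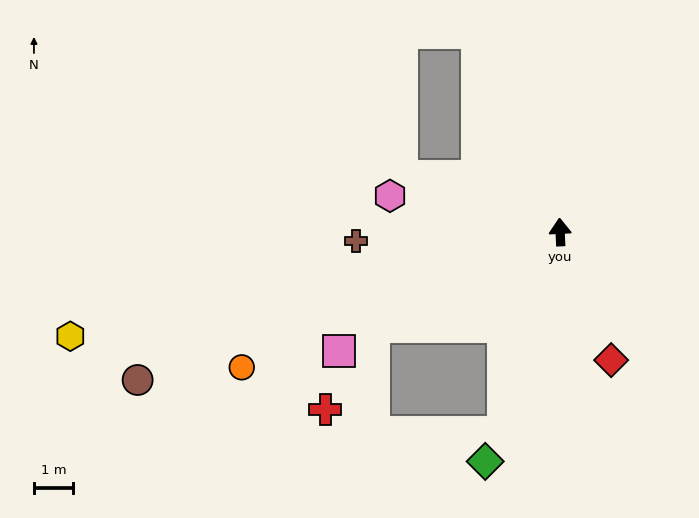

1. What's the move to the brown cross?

turn left 90°, forward 5.3 m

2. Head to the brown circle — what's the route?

turn left 107°, forward 11.5 m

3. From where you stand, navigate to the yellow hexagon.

turn left 99°, forward 12.9 m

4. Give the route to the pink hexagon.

turn left 75°, forward 4.5 m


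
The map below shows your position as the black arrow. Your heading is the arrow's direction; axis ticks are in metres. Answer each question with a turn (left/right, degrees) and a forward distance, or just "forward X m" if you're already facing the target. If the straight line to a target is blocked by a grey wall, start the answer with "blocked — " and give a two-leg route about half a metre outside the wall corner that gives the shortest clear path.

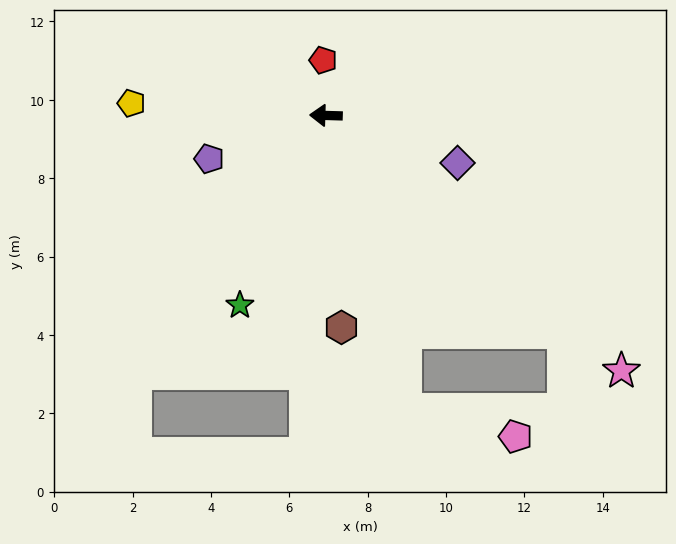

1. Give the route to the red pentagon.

turn right 85°, forward 1.4 m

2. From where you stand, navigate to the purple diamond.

turn left 162°, forward 3.6 m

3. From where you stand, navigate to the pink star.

turn left 141°, forward 10.0 m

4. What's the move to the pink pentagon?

blocked — turn left 107°, forward 7.8 m, then turn left 61°, forward 2.9 m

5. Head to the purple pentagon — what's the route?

turn left 22°, forward 3.2 m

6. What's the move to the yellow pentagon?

forward 5.0 m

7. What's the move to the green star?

turn left 67°, forward 5.3 m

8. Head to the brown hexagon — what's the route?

turn left 96°, forward 5.4 m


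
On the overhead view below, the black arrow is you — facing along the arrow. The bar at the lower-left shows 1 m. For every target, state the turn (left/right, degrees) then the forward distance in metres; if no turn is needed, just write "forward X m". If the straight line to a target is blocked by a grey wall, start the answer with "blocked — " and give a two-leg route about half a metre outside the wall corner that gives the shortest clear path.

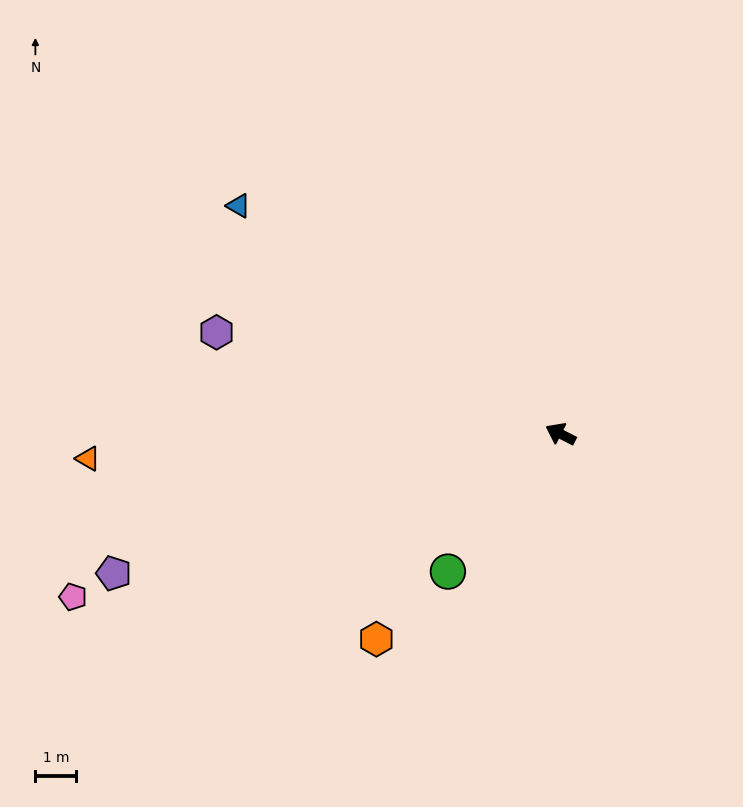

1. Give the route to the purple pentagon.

turn left 44°, forward 11.5 m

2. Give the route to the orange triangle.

turn left 30°, forward 11.6 m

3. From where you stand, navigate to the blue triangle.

turn right 8°, forward 9.7 m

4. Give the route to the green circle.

turn left 78°, forward 4.4 m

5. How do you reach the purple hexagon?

turn left 11°, forward 8.8 m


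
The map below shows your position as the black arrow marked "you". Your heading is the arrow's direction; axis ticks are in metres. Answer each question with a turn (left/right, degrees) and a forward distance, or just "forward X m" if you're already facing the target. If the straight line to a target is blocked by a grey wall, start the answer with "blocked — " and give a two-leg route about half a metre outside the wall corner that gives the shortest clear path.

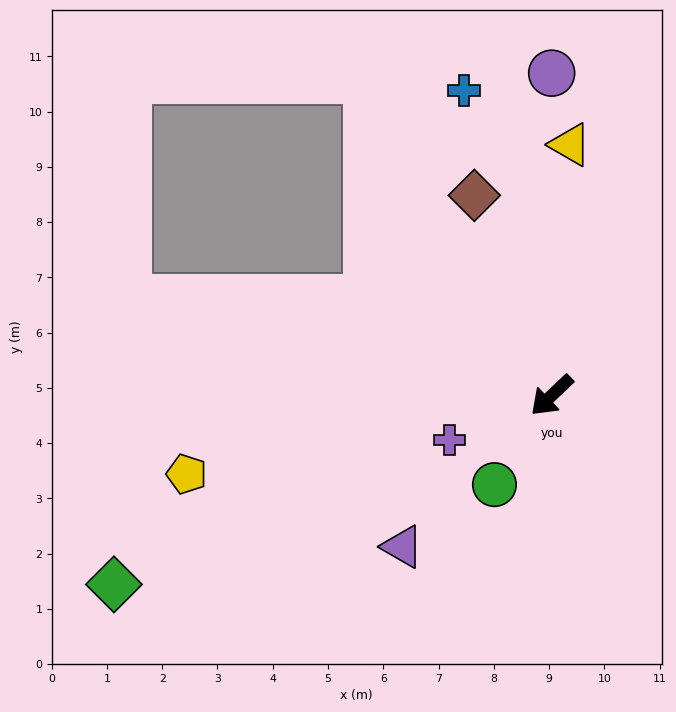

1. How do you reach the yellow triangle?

turn right 138°, forward 4.5 m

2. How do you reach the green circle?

turn left 14°, forward 1.9 m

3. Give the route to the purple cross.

turn right 20°, forward 2.0 m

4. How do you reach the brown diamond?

turn right 112°, forward 3.9 m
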